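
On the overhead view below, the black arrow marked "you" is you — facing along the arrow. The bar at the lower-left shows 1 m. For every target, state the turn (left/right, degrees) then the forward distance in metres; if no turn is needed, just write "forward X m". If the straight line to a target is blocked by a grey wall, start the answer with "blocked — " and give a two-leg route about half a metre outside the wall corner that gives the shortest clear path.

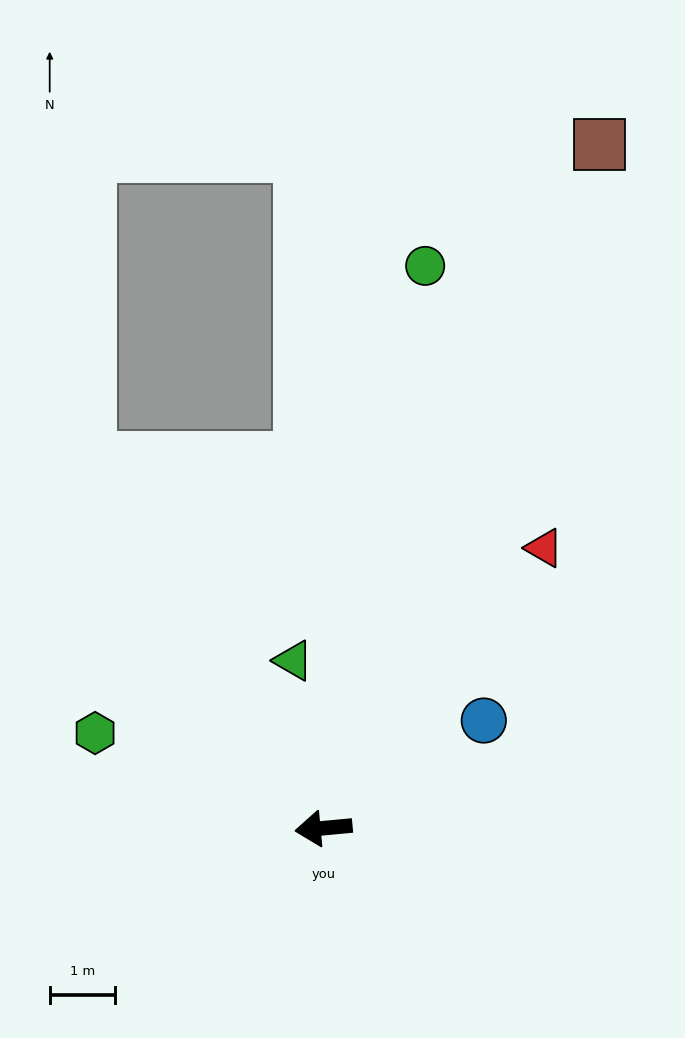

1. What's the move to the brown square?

turn right 117°, forward 11.3 m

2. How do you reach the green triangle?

turn right 85°, forward 2.6 m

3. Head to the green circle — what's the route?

turn right 106°, forward 8.7 m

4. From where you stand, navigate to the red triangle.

turn right 134°, forward 5.5 m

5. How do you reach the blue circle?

turn right 151°, forward 3.0 m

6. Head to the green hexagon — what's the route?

turn right 28°, forward 3.8 m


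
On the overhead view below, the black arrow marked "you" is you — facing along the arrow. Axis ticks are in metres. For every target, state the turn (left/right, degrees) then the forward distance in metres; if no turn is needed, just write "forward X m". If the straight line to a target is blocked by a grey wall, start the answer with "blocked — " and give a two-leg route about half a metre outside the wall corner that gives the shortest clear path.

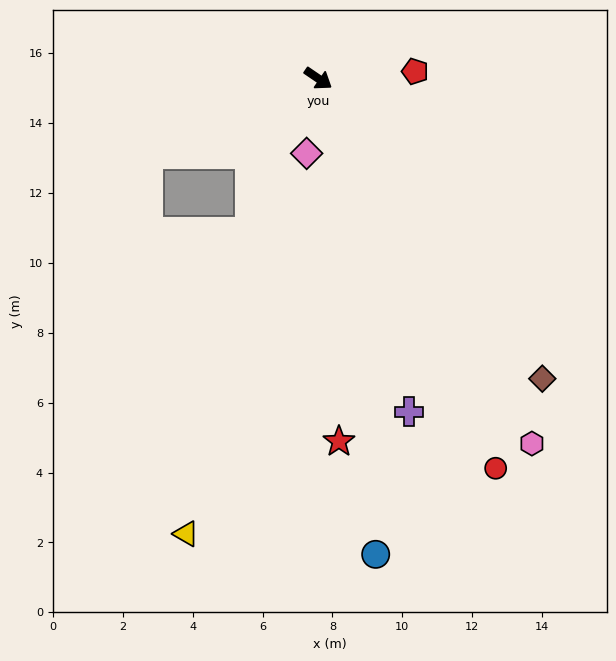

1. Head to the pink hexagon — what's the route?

turn right 25°, forward 12.1 m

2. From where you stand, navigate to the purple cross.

turn right 41°, forward 9.9 m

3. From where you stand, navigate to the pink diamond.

turn right 65°, forward 2.2 m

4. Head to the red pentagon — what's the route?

turn left 38°, forward 2.8 m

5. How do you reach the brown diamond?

turn right 19°, forward 10.7 m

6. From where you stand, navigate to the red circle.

turn right 31°, forward 12.3 m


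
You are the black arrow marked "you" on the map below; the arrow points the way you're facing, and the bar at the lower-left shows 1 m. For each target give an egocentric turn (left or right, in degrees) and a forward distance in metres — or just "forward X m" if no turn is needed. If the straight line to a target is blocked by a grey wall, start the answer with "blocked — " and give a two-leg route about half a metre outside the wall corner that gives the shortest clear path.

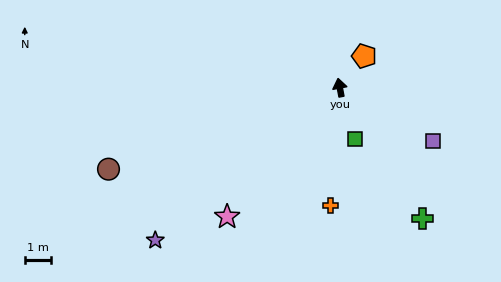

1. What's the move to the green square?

turn right 174°, forward 2.1 m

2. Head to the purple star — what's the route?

turn left 119°, forward 9.2 m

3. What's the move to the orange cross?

turn left 165°, forward 4.5 m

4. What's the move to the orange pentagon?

turn right 48°, forward 1.5 m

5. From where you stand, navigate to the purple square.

turn right 130°, forward 4.1 m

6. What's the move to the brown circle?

turn left 99°, forward 9.4 m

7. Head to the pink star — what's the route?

turn left 128°, forward 6.6 m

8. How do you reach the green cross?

turn right 158°, forward 5.9 m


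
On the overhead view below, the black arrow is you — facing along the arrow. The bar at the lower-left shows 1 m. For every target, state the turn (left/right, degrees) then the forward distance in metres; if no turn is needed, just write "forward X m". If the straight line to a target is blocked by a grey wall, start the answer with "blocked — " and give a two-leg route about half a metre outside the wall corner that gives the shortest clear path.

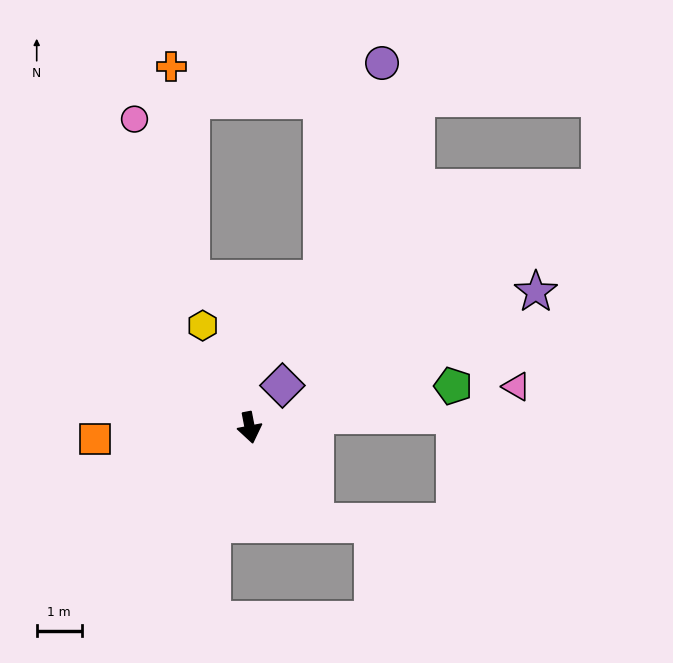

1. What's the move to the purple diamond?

turn left 131°, forward 1.2 m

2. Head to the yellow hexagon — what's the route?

turn right 166°, forward 2.5 m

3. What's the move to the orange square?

turn right 97°, forward 3.5 m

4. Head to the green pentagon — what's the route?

turn left 91°, forward 4.6 m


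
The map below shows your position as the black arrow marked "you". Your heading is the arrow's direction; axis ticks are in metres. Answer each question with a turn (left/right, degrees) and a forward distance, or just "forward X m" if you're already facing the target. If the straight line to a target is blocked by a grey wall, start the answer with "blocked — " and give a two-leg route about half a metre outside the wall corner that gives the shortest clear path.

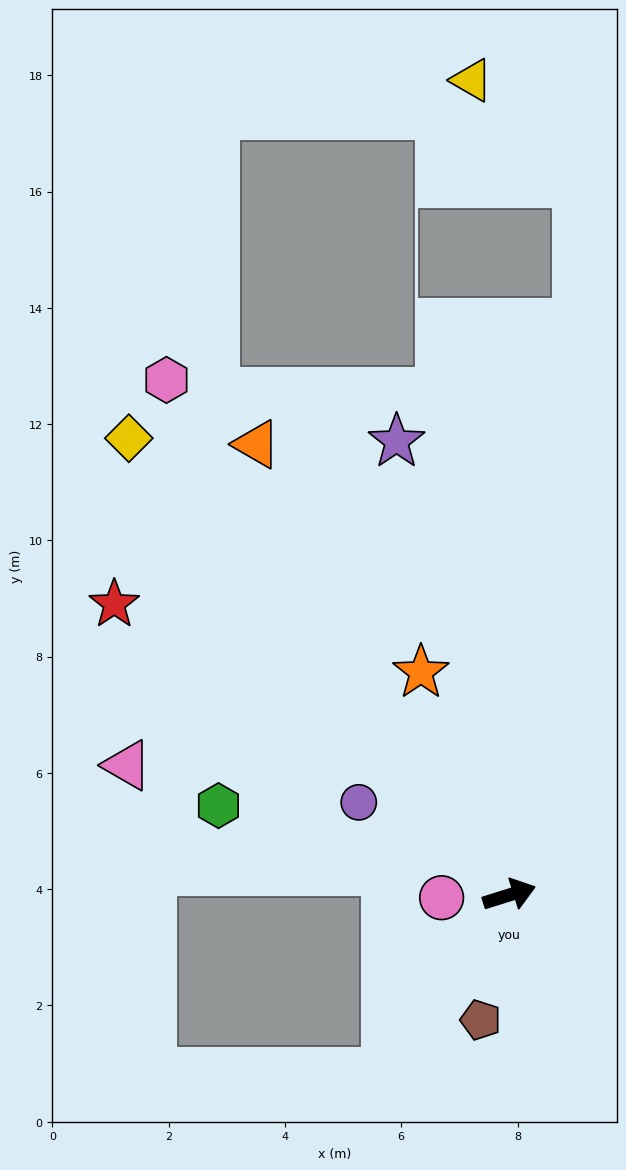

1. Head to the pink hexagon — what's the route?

turn left 106°, forward 10.6 m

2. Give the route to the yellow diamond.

turn left 112°, forward 10.2 m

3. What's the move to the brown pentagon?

turn right 120°, forward 2.2 m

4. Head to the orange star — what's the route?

turn left 94°, forward 4.1 m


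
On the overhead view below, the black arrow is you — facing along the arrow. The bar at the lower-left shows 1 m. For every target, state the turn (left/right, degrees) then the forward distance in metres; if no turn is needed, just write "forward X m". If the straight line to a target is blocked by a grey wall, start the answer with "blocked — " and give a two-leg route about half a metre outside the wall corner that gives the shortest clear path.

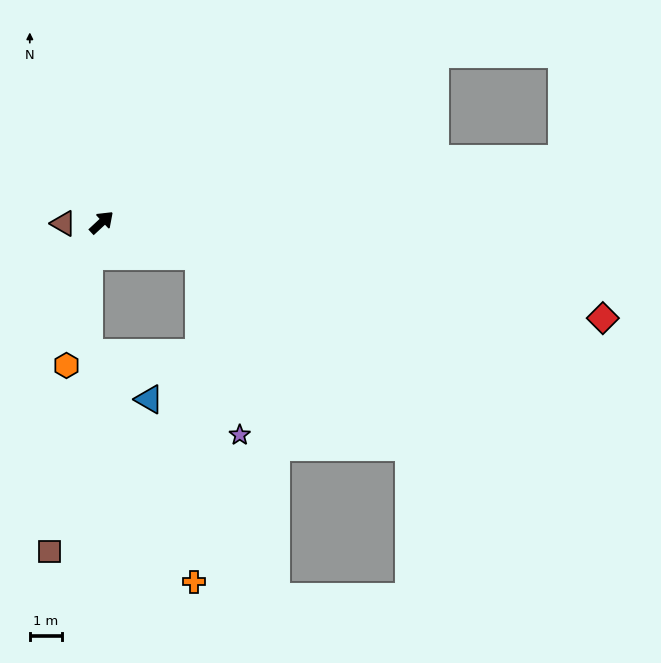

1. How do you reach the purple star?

blocked — turn right 62°, forward 3.2 m, then turn right 58°, forward 5.7 m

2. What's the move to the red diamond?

turn right 54°, forward 15.8 m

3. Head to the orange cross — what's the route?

blocked — turn right 62°, forward 3.2 m, then turn right 72°, forward 10.1 m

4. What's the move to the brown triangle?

turn left 139°, forward 1.2 m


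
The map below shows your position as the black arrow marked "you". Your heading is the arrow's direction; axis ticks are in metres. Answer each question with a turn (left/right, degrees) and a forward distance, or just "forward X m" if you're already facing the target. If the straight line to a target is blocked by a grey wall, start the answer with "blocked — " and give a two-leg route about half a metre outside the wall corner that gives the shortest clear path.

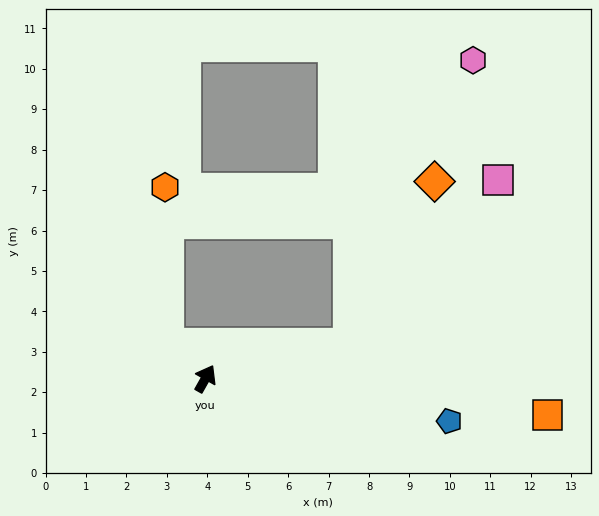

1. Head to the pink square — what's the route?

blocked — turn right 48°, forward 3.7 m, then turn left 36°, forward 5.5 m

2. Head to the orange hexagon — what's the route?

blocked — turn left 79°, forward 1.3 m, then turn right 49°, forward 3.9 m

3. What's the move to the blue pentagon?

turn right 70°, forward 6.1 m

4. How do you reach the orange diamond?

blocked — turn right 48°, forward 3.7 m, then turn left 50°, forward 4.6 m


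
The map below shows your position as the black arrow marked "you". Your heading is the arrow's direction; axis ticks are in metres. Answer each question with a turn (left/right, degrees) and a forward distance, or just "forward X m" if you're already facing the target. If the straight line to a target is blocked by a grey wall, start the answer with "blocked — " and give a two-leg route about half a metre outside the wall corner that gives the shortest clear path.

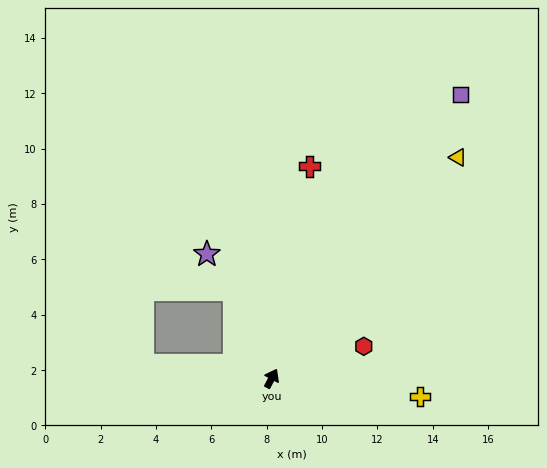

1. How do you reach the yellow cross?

turn right 69°, forward 5.4 m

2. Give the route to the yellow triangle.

turn right 12°, forward 10.4 m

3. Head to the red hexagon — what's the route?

turn right 43°, forward 3.5 m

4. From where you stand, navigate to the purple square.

turn right 6°, forward 12.3 m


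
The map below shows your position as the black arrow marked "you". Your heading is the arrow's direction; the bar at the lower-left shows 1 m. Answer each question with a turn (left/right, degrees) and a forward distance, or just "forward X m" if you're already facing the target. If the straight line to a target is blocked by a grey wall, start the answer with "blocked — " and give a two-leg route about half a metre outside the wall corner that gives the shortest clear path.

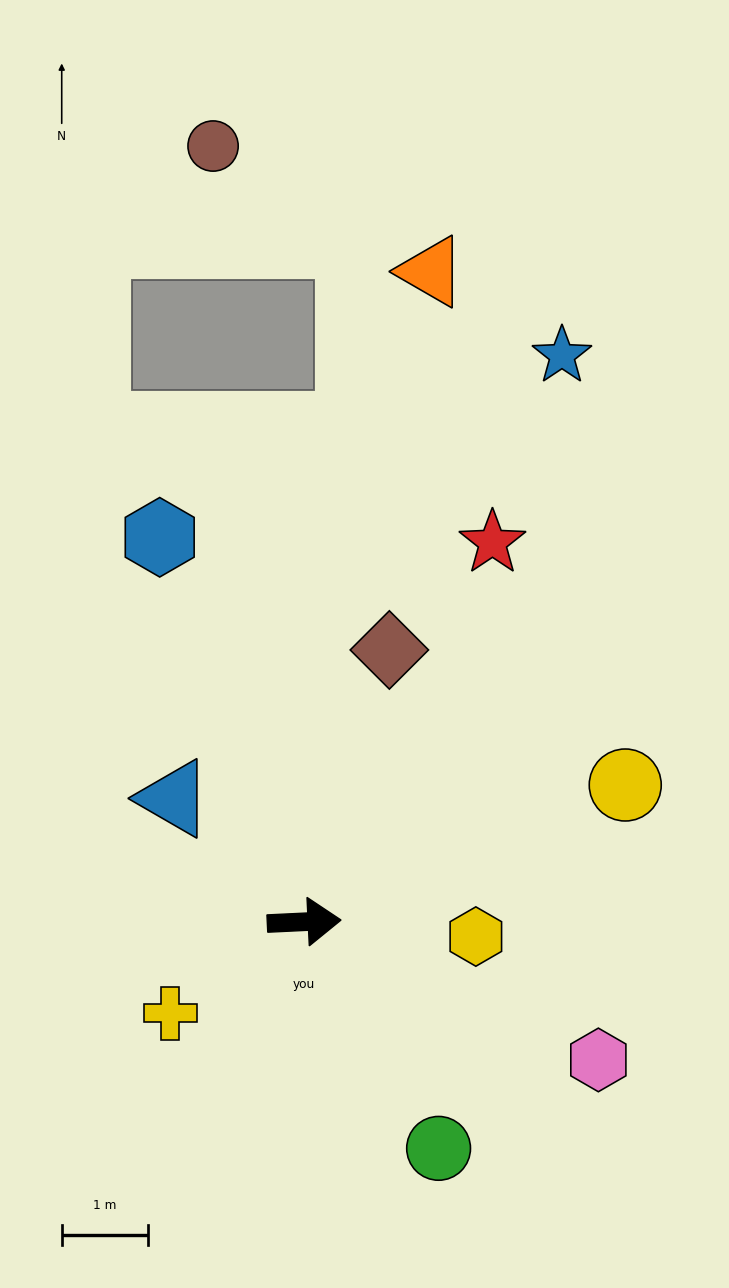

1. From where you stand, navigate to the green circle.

turn right 62°, forward 3.0 m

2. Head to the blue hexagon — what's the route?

turn left 108°, forward 4.7 m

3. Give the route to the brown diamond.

turn left 70°, forward 3.3 m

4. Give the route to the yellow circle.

turn left 20°, forward 4.0 m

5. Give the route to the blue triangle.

turn left 134°, forward 2.1 m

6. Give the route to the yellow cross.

turn right 148°, forward 1.9 m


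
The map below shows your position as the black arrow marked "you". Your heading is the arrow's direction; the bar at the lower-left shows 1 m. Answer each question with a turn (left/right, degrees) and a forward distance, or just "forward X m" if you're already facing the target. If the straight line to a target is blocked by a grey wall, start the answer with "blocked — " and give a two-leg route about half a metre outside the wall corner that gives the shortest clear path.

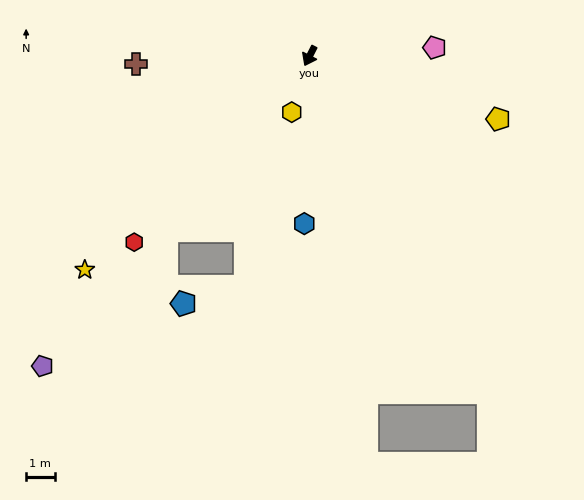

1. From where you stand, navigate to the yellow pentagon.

turn left 98°, forward 7.0 m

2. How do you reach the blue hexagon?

turn left 25°, forward 5.9 m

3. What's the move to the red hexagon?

turn right 16°, forward 9.0 m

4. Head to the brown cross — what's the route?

turn right 60°, forward 6.1 m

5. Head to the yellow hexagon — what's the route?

turn left 9°, forward 2.1 m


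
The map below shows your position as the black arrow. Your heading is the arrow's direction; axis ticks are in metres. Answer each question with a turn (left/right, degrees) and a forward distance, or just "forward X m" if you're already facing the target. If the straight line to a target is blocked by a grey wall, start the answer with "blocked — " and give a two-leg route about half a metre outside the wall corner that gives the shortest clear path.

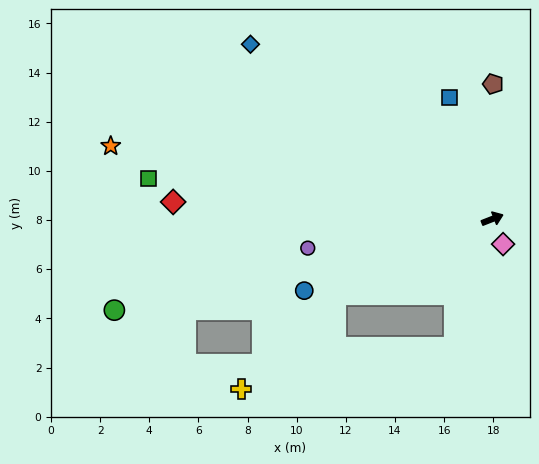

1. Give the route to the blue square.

turn left 88°, forward 5.2 m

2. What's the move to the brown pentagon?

turn left 68°, forward 5.5 m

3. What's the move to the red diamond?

turn left 156°, forward 13.0 m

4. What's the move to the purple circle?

turn left 168°, forward 7.6 m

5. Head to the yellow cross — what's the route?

blocked — turn right 175°, forward 7.1 m, then turn left 18°, forward 5.4 m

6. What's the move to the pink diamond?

turn right 88°, forward 1.1 m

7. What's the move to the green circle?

turn left 172°, forward 15.8 m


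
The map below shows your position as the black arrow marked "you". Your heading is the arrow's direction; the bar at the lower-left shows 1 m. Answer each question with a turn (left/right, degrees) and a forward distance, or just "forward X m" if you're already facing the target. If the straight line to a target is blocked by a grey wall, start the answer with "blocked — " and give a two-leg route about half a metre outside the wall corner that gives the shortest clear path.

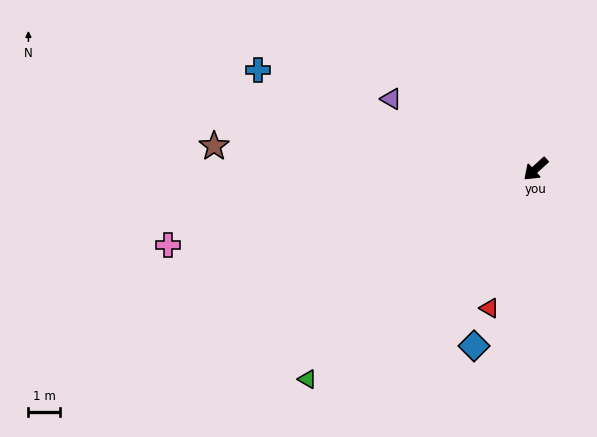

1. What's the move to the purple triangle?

turn right 68°, forward 5.1 m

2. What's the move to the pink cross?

turn right 31°, forward 11.9 m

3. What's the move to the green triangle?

forward 9.8 m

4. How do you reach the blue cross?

turn right 62°, forward 9.3 m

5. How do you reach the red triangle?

turn left 29°, forward 4.6 m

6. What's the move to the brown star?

turn right 46°, forward 10.2 m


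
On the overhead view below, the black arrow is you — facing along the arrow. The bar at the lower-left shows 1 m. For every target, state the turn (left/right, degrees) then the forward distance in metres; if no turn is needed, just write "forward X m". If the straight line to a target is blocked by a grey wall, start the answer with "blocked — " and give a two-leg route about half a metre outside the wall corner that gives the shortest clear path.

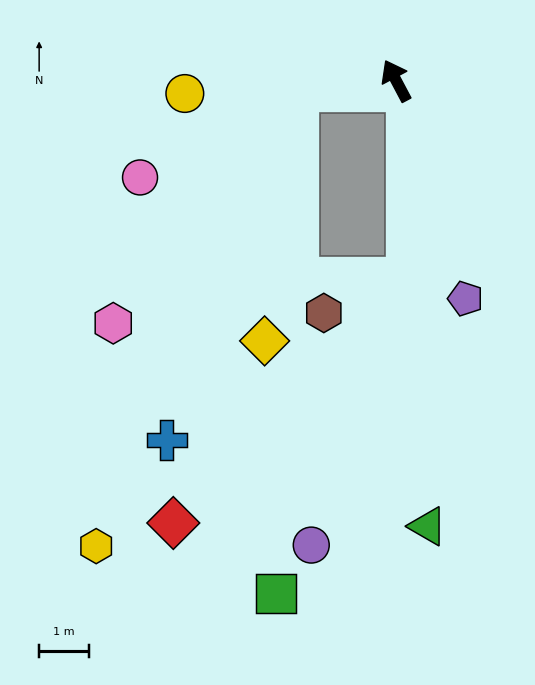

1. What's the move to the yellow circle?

turn left 66°, forward 4.2 m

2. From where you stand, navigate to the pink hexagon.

blocked — turn left 68°, forward 2.0 m, then turn left 46°, forward 5.9 m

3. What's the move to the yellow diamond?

blocked — turn left 68°, forward 2.0 m, then turn left 77°, forward 5.0 m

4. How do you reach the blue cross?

blocked — turn left 68°, forward 2.0 m, then turn left 64°, forward 7.4 m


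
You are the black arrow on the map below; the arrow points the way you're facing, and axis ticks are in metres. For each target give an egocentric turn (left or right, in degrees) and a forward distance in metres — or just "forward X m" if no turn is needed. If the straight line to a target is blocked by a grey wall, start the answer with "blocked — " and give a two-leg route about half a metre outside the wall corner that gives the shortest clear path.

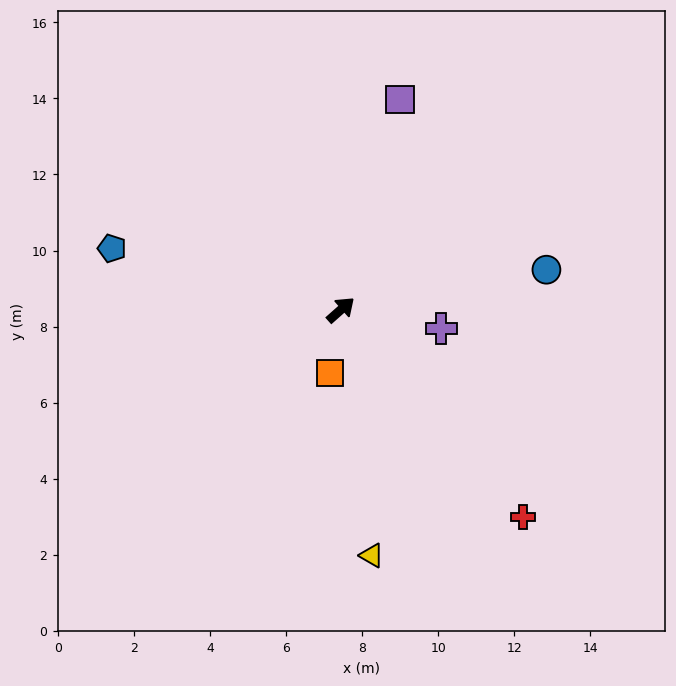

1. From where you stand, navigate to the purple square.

turn left 33°, forward 5.7 m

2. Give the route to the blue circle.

turn right 31°, forward 5.5 m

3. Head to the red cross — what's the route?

turn right 90°, forward 7.3 m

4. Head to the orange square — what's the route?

turn right 141°, forward 1.7 m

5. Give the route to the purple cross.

turn right 52°, forward 2.7 m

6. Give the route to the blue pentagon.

turn left 123°, forward 6.2 m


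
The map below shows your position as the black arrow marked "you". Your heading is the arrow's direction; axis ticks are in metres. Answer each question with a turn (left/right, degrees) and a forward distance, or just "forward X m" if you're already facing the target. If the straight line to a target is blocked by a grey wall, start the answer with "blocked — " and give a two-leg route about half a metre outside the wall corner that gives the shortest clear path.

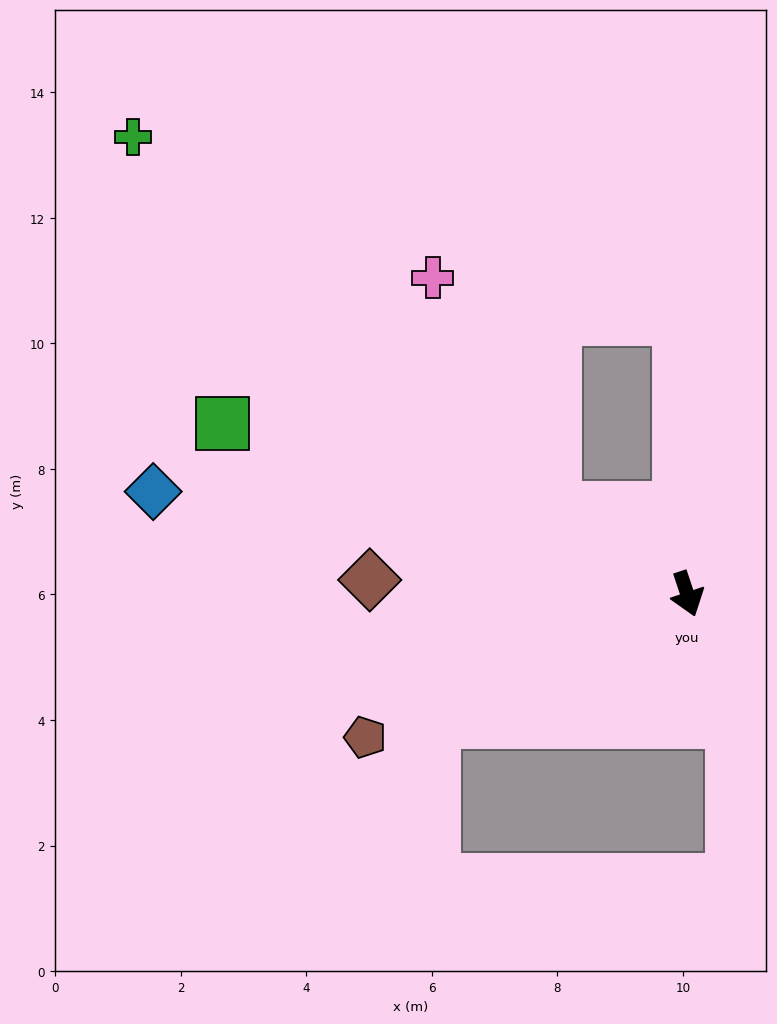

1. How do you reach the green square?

turn right 129°, forward 7.9 m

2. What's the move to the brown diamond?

turn right 111°, forward 5.1 m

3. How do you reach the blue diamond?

turn right 119°, forward 8.7 m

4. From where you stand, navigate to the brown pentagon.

turn right 84°, forward 5.6 m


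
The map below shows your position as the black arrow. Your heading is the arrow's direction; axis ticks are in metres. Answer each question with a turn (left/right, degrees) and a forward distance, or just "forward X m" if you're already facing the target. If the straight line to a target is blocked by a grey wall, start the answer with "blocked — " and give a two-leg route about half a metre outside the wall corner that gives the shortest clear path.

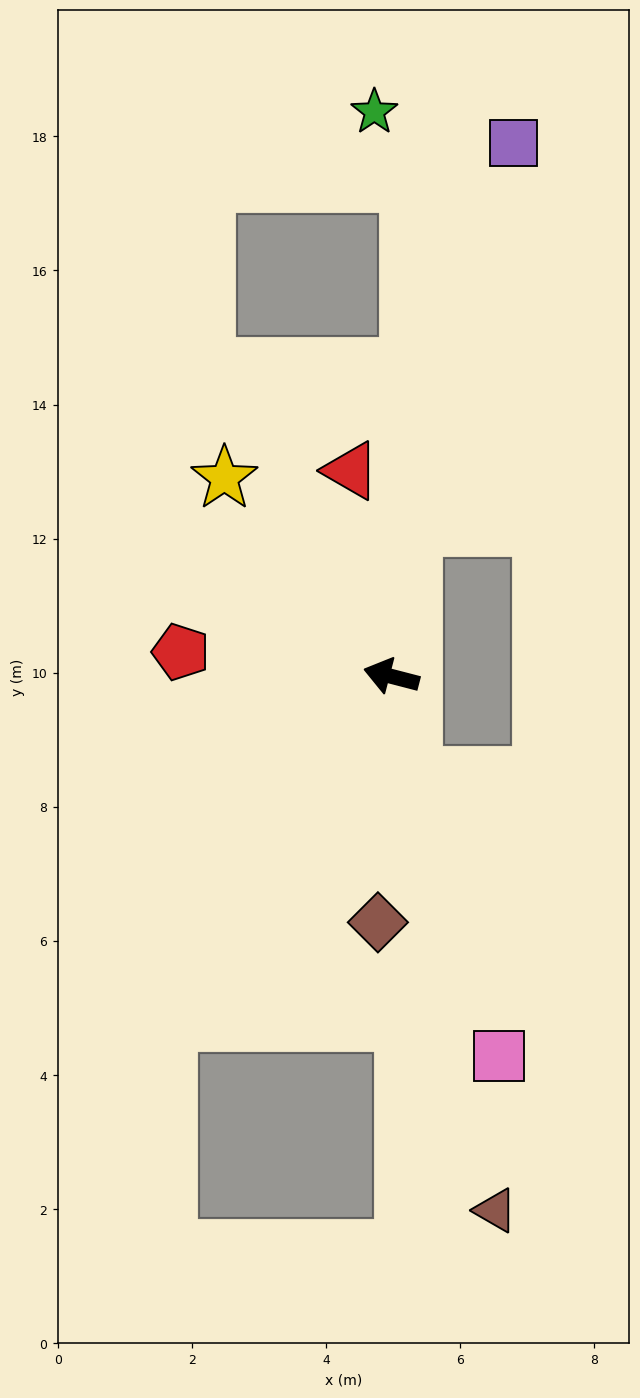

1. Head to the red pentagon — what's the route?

turn left 8°, forward 3.2 m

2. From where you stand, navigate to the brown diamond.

turn left 101°, forward 3.7 m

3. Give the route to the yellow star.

turn right 35°, forward 3.9 m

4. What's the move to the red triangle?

turn right 64°, forward 3.1 m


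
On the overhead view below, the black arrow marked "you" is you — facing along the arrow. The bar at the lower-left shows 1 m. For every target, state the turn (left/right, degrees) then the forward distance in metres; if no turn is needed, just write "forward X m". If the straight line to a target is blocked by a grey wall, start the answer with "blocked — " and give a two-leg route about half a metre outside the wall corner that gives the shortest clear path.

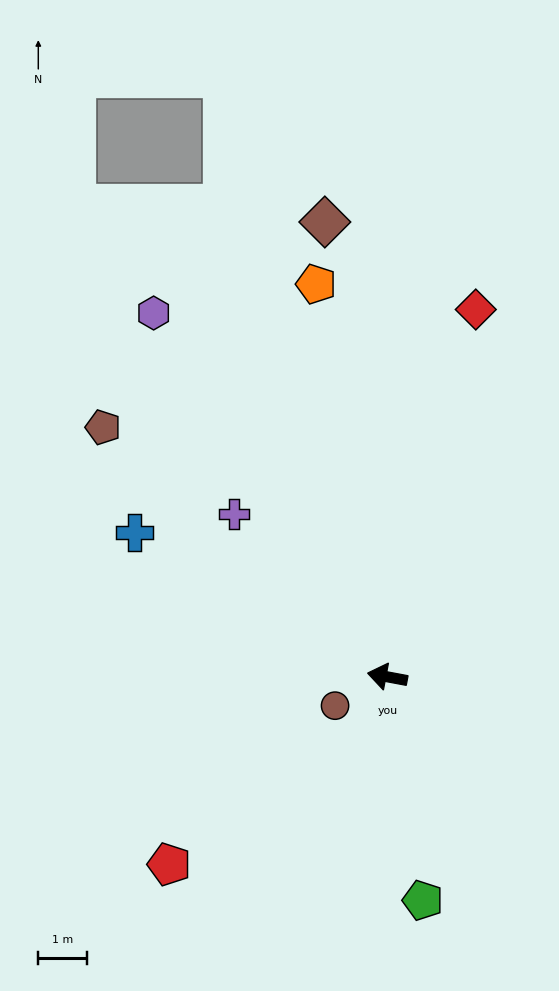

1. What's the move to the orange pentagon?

turn right 69°, forward 8.1 m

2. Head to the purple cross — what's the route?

turn right 36°, forward 4.6 m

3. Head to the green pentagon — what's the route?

turn left 110°, forward 4.6 m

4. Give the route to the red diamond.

turn right 93°, forward 7.7 m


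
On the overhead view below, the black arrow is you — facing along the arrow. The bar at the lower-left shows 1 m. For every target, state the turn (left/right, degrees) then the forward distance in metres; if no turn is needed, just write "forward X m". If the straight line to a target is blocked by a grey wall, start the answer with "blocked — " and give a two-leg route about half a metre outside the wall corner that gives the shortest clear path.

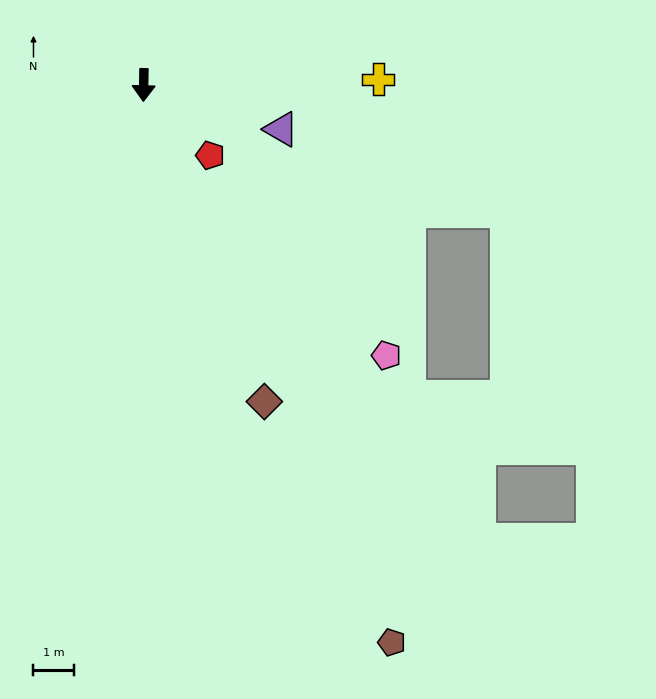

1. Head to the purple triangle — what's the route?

turn left 73°, forward 3.5 m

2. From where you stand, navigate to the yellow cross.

turn left 93°, forward 5.7 m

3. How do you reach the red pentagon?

turn left 45°, forward 2.4 m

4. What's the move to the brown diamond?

turn left 22°, forward 8.3 m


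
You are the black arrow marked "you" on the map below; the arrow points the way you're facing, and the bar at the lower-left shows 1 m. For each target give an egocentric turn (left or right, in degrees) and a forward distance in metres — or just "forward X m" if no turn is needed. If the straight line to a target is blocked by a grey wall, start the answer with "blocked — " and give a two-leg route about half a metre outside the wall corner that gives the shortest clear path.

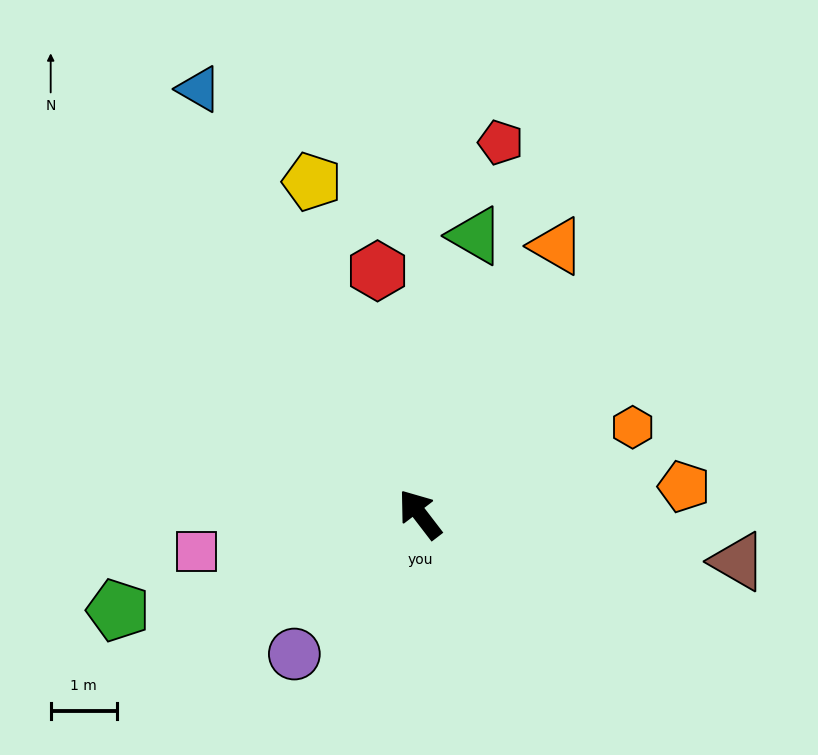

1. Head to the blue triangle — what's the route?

turn right 10°, forward 7.3 m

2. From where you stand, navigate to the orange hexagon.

turn right 105°, forward 3.5 m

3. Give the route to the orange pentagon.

turn right 122°, forward 4.0 m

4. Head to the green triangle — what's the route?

turn right 49°, forward 4.3 m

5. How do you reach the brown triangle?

turn right 136°, forward 4.9 m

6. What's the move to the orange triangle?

turn right 65°, forward 4.6 m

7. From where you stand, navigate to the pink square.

turn left 62°, forward 3.4 m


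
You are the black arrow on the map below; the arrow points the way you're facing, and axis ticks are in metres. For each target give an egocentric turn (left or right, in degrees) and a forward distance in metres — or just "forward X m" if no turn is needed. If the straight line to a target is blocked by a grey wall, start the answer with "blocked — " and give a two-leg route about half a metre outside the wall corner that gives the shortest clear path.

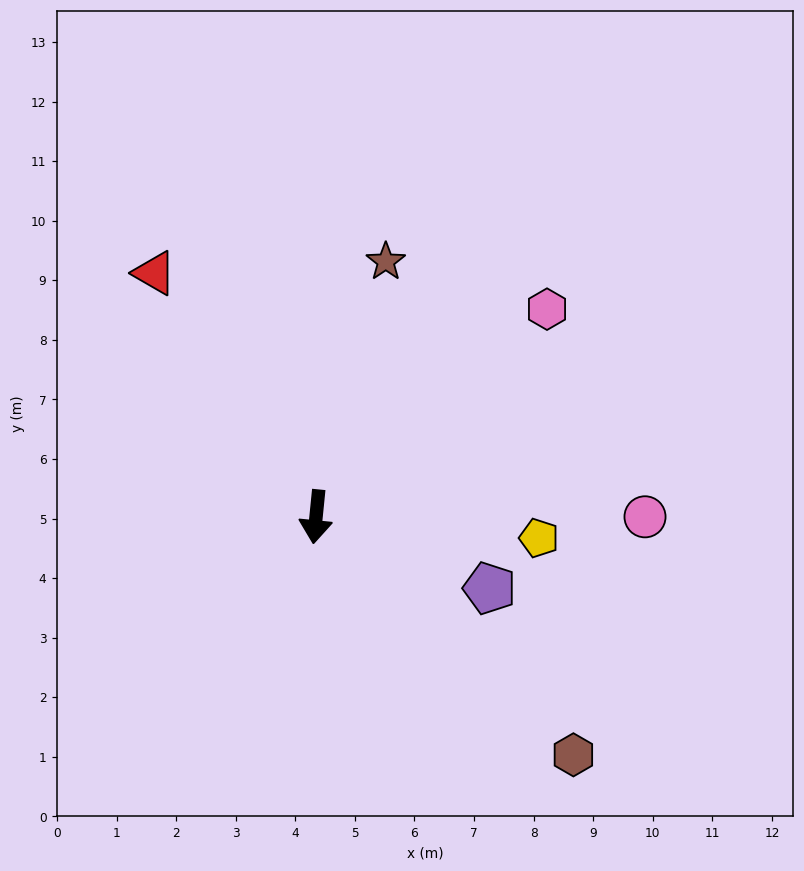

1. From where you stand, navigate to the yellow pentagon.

turn left 90°, forward 3.8 m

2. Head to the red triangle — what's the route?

turn right 141°, forward 4.9 m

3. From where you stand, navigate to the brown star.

turn left 170°, forward 4.4 m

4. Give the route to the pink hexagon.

turn left 138°, forward 5.2 m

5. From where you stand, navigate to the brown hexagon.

turn left 53°, forward 5.9 m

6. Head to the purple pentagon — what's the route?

turn left 73°, forward 3.1 m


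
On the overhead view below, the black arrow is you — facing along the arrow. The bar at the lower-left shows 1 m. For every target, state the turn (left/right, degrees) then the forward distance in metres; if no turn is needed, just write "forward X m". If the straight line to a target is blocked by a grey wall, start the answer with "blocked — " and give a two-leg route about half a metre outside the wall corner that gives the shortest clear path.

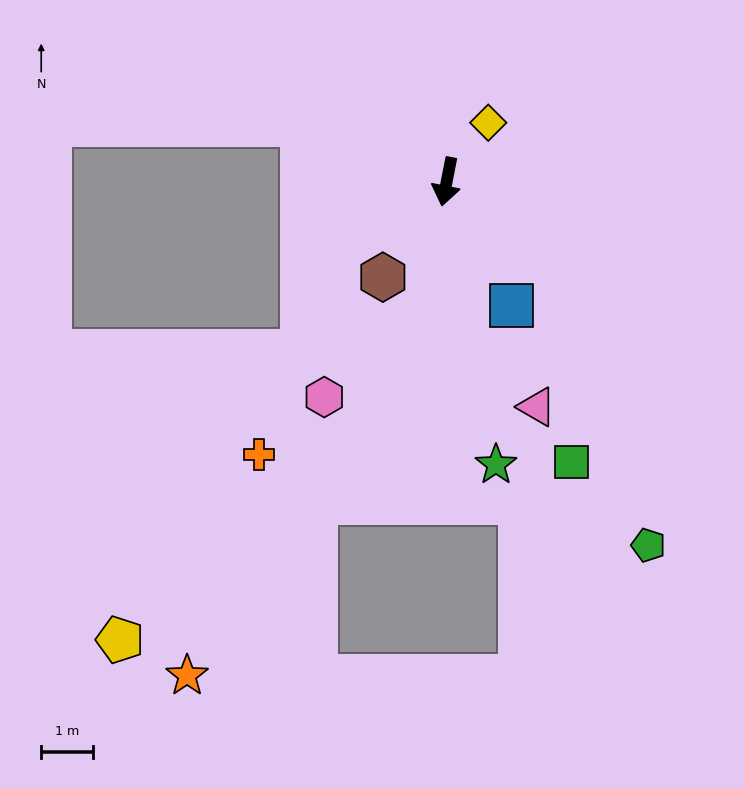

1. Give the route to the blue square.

turn left 39°, forward 2.7 m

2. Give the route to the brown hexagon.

turn right 23°, forward 2.2 m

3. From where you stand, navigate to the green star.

turn left 21°, forward 5.5 m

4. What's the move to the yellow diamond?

turn left 156°, forward 1.4 m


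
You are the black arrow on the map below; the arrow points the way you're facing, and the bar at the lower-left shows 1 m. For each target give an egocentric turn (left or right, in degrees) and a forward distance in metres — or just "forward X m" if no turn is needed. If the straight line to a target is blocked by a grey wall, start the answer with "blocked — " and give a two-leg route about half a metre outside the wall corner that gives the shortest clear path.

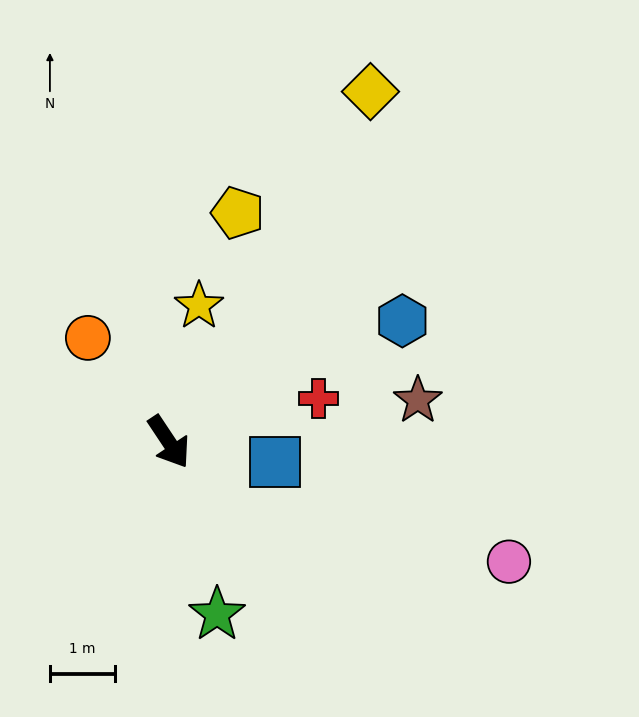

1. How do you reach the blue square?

turn left 46°, forward 1.7 m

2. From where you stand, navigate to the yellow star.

turn left 134°, forward 2.1 m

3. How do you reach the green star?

turn right 18°, forward 2.8 m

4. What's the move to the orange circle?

turn right 176°, forward 2.0 m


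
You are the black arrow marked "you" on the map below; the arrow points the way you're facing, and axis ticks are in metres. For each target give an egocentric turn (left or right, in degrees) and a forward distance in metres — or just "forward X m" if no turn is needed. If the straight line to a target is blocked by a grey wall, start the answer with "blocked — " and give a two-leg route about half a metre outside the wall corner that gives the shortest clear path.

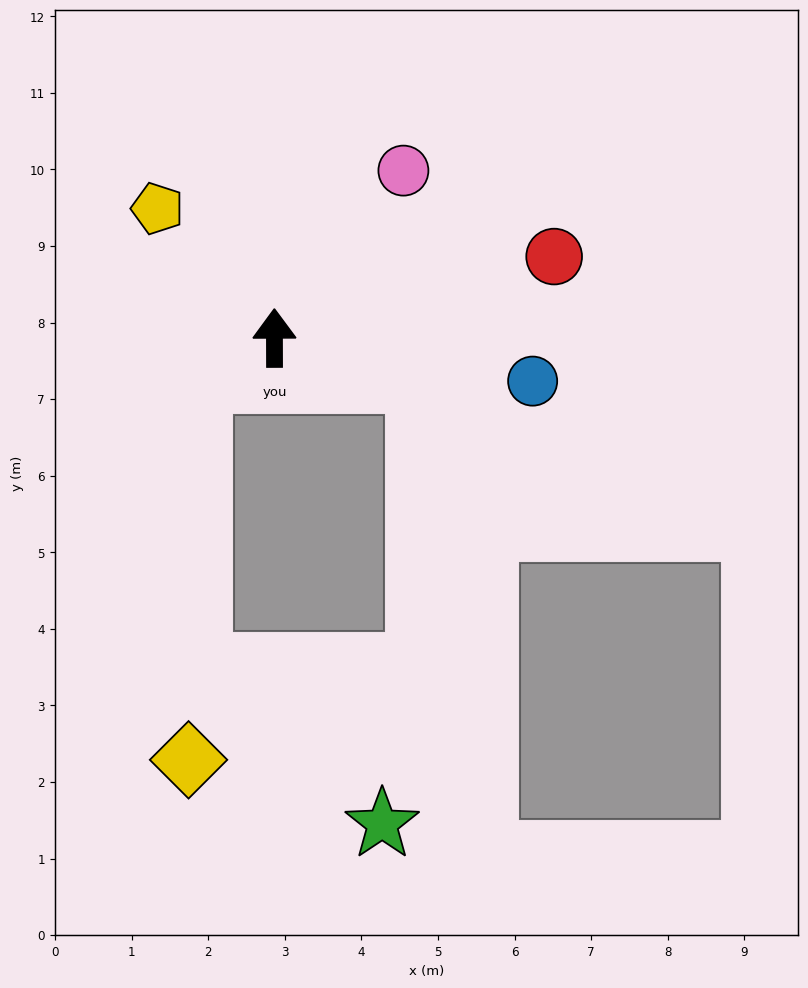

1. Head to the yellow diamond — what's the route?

blocked — turn left 119°, forward 1.1 m, then turn left 59°, forward 5.0 m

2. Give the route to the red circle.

turn right 74°, forward 3.8 m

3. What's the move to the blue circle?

turn right 100°, forward 3.4 m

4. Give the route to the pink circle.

turn right 38°, forward 2.8 m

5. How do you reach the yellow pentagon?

turn left 42°, forward 2.3 m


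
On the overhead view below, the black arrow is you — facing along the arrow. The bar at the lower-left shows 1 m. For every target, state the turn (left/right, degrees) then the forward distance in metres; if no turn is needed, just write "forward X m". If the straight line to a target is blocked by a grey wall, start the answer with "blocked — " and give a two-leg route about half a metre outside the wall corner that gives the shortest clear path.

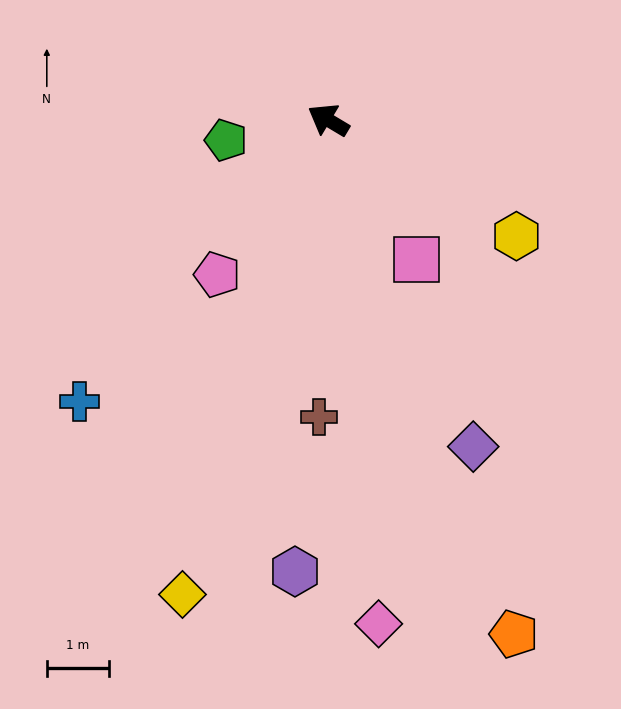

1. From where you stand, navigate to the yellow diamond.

turn left 104°, forward 8.0 m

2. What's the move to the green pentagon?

turn left 42°, forward 1.7 m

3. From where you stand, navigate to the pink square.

turn left 153°, forward 2.7 m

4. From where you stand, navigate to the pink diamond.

turn left 127°, forward 8.2 m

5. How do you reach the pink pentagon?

turn left 85°, forward 3.1 m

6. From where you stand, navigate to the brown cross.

turn left 119°, forward 4.8 m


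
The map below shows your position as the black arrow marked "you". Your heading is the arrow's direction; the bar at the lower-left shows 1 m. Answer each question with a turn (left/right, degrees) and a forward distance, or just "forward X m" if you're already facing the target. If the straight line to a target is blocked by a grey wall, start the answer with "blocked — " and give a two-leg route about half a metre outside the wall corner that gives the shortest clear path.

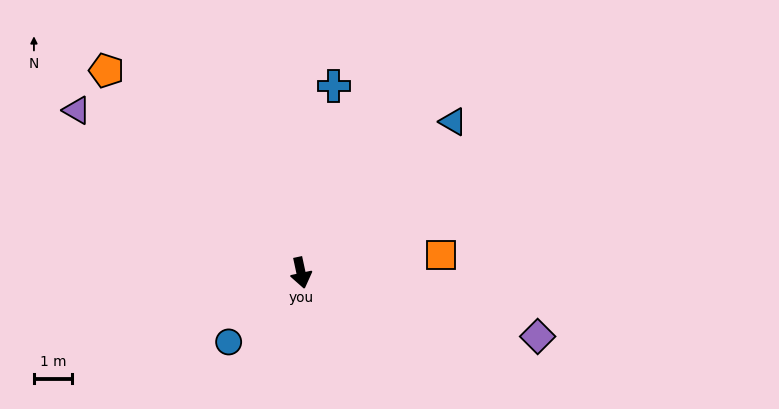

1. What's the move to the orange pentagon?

turn right 148°, forward 7.3 m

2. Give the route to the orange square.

turn left 85°, forward 3.7 m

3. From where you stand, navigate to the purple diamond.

turn left 63°, forward 6.4 m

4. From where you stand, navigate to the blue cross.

turn left 158°, forward 5.0 m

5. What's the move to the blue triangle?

turn left 123°, forward 5.6 m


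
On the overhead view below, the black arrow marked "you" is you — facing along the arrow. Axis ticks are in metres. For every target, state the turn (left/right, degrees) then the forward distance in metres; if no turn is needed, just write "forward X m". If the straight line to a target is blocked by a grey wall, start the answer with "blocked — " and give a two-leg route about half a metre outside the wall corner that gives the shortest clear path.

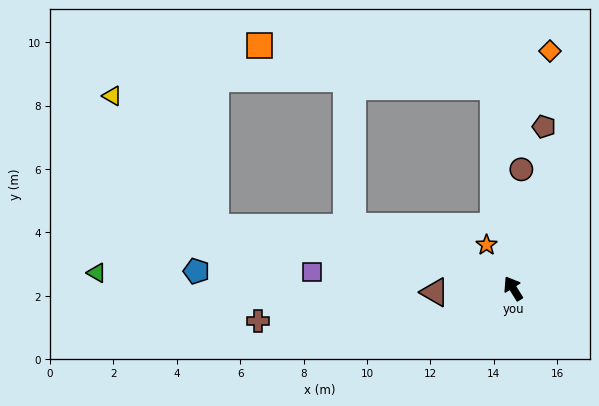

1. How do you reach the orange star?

forward 1.6 m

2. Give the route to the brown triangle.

turn left 61°, forward 2.5 m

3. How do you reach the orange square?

blocked — turn right 26°, forward 6.4 m, then turn left 74°, forward 7.5 m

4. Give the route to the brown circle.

turn right 36°, forward 3.8 m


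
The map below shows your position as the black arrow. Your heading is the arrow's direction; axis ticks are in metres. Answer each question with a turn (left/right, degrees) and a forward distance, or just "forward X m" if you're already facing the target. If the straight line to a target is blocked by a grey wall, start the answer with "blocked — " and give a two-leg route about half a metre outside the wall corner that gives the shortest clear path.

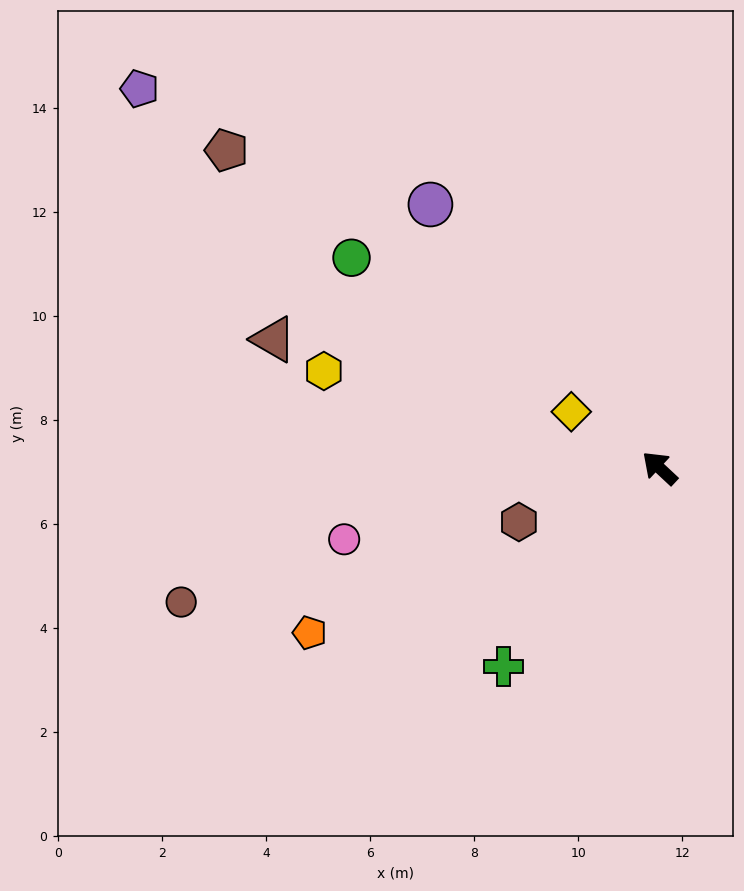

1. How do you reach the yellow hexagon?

turn left 27°, forward 6.7 m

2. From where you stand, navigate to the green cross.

turn left 95°, forward 4.9 m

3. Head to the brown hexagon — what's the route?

turn left 64°, forward 2.9 m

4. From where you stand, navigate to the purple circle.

turn right 6°, forward 6.7 m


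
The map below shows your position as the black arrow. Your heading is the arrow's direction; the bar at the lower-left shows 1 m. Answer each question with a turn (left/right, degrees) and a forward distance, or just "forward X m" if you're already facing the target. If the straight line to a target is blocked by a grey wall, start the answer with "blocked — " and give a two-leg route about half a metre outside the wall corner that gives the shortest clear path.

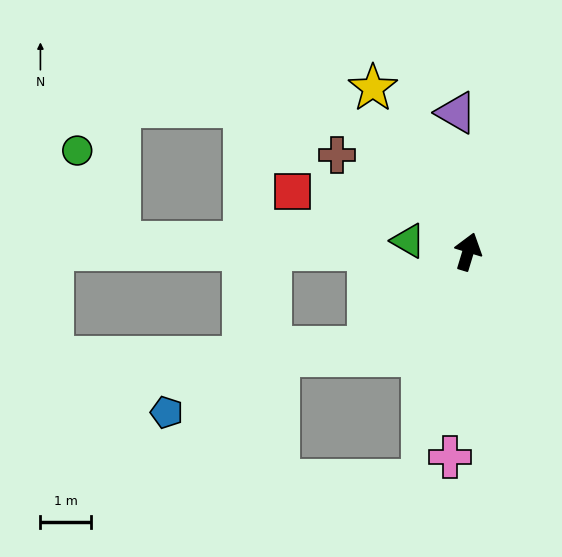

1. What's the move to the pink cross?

turn right 168°, forward 4.1 m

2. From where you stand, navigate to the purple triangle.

turn left 22°, forward 2.7 m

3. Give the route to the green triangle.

turn left 97°, forward 1.2 m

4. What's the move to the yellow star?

turn left 47°, forward 3.7 m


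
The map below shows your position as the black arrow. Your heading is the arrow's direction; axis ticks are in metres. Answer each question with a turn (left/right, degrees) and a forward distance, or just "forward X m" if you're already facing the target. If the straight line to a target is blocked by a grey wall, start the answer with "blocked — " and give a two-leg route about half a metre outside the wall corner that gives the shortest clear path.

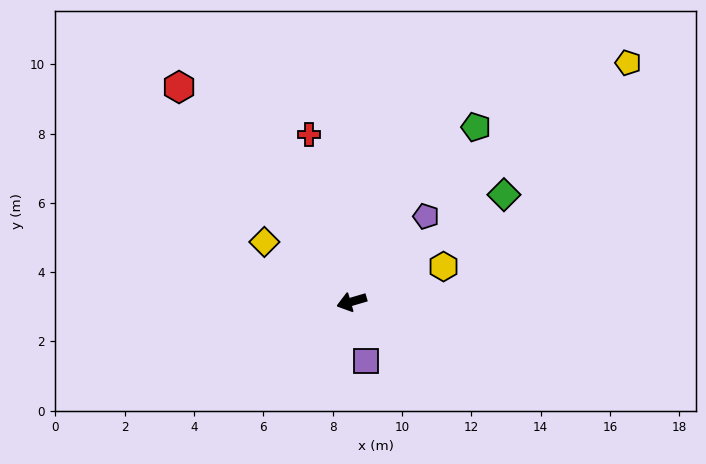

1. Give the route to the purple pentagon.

turn right 147°, forward 3.3 m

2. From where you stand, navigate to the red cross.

turn right 92°, forward 5.0 m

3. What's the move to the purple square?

turn left 87°, forward 1.8 m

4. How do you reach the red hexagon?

turn right 68°, forward 7.9 m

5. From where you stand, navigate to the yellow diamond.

turn right 51°, forward 3.1 m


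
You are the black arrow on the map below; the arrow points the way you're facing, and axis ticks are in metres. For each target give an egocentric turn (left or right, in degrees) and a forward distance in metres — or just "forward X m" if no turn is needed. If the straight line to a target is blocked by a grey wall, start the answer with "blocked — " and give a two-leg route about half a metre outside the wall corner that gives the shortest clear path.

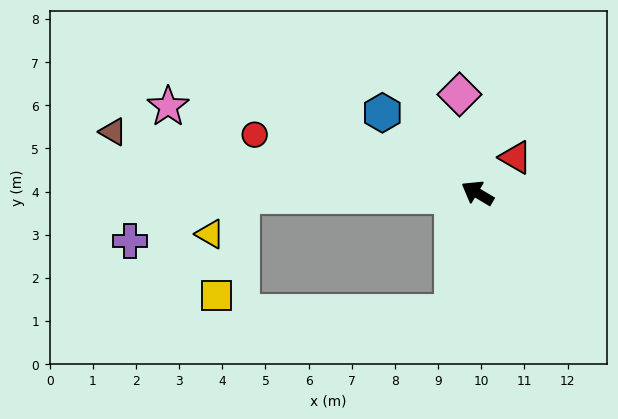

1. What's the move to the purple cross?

blocked — turn left 31°, forward 5.5 m, then turn left 22°, forward 2.8 m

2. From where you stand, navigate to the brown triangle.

turn left 21°, forward 8.6 m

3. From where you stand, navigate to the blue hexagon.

turn right 9°, forward 2.9 m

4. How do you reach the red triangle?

turn right 106°, forward 1.2 m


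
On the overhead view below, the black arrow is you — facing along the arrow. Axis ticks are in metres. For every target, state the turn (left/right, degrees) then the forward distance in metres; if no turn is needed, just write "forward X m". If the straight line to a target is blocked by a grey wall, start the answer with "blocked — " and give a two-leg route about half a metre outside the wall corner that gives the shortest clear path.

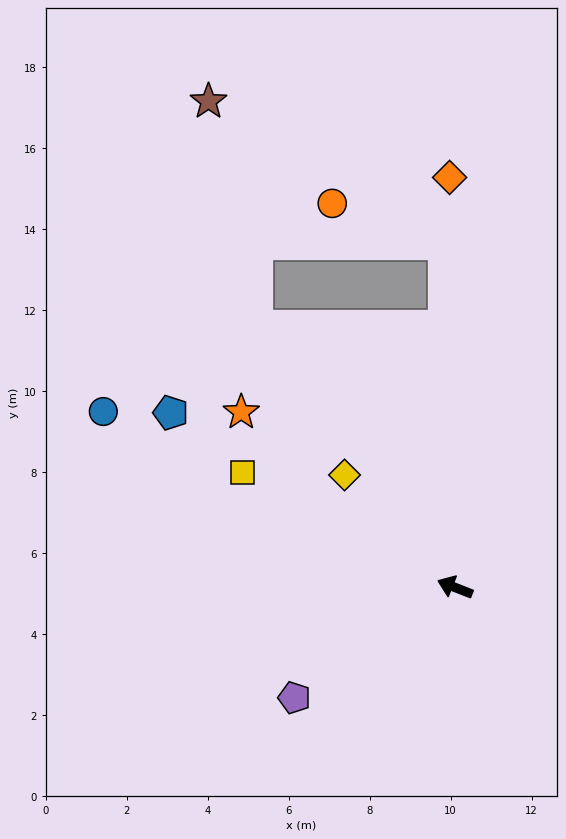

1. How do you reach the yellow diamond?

turn right 24°, forward 3.9 m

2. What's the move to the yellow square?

turn right 7°, forward 6.0 m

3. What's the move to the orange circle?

blocked — turn right 67°, forward 8.5 m, then turn left 69°, forward 3.0 m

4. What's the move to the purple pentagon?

turn left 56°, forward 4.8 m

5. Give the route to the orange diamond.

turn right 68°, forward 10.1 m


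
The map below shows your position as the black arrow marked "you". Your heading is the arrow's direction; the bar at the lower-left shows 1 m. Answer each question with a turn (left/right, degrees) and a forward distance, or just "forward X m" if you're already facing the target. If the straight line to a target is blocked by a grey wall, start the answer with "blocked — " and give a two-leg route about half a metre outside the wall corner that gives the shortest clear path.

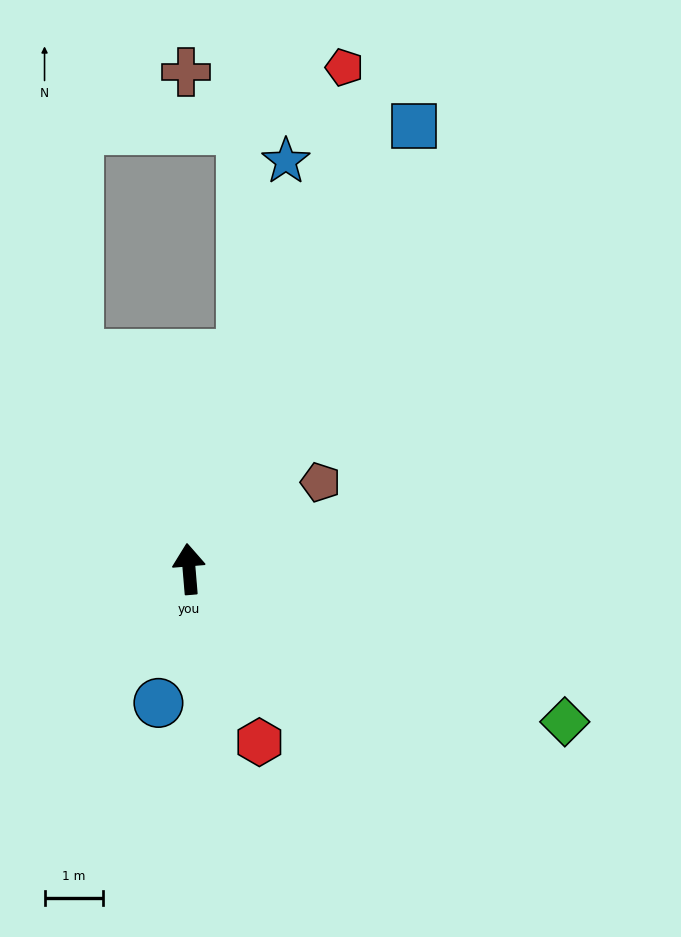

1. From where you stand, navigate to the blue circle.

turn left 162°, forward 2.4 m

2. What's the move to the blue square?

turn right 32°, forward 8.6 m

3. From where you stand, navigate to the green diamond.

turn right 117°, forward 7.0 m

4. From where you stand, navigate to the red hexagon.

turn right 163°, forward 3.2 m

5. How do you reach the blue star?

turn right 18°, forward 7.2 m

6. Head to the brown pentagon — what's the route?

turn right 61°, forward 2.7 m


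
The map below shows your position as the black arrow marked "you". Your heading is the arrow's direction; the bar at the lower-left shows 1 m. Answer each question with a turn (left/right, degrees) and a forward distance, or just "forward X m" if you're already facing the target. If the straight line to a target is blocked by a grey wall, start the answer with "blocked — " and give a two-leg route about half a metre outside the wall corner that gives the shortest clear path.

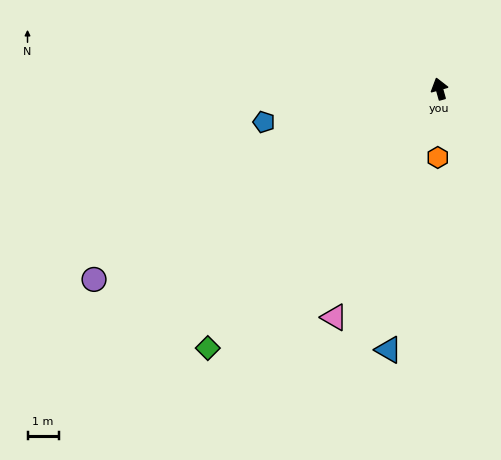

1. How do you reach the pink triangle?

turn left 140°, forward 8.1 m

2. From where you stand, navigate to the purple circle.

turn left 103°, forward 12.7 m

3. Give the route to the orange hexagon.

turn left 163°, forward 2.2 m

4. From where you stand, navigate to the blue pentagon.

turn left 85°, forward 5.7 m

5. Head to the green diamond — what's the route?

turn left 122°, forward 11.2 m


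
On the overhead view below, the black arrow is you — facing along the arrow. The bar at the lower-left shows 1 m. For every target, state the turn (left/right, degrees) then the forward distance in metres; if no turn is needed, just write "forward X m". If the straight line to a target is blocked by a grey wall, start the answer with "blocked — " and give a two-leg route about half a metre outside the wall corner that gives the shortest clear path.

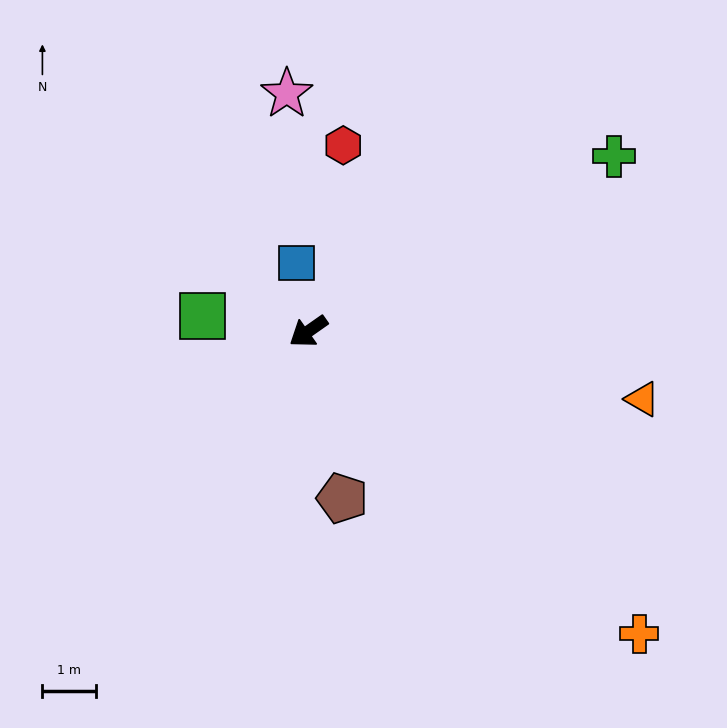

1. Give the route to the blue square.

turn right 115°, forward 1.3 m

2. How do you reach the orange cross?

turn left 102°, forward 8.3 m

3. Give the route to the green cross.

turn left 175°, forward 6.5 m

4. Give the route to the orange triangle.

turn left 133°, forward 6.3 m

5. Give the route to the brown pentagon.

turn left 66°, forward 3.2 m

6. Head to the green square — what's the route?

turn right 43°, forward 2.0 m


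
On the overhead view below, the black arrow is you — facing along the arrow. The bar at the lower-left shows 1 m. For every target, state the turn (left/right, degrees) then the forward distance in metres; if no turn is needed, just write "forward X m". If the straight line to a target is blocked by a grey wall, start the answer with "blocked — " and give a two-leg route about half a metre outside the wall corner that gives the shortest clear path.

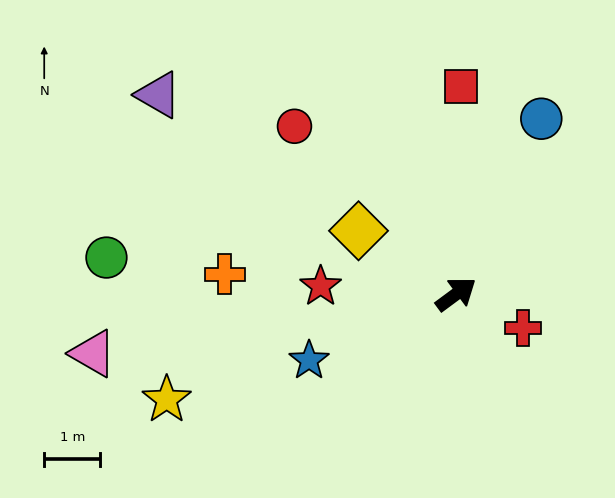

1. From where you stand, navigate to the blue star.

turn left 168°, forward 2.9 m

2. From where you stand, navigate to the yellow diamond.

turn left 111°, forward 2.1 m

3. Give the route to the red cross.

turn right 64°, forward 1.3 m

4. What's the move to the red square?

turn left 52°, forward 3.7 m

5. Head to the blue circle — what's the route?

turn left 28°, forward 3.5 m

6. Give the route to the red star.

turn left 140°, forward 2.4 m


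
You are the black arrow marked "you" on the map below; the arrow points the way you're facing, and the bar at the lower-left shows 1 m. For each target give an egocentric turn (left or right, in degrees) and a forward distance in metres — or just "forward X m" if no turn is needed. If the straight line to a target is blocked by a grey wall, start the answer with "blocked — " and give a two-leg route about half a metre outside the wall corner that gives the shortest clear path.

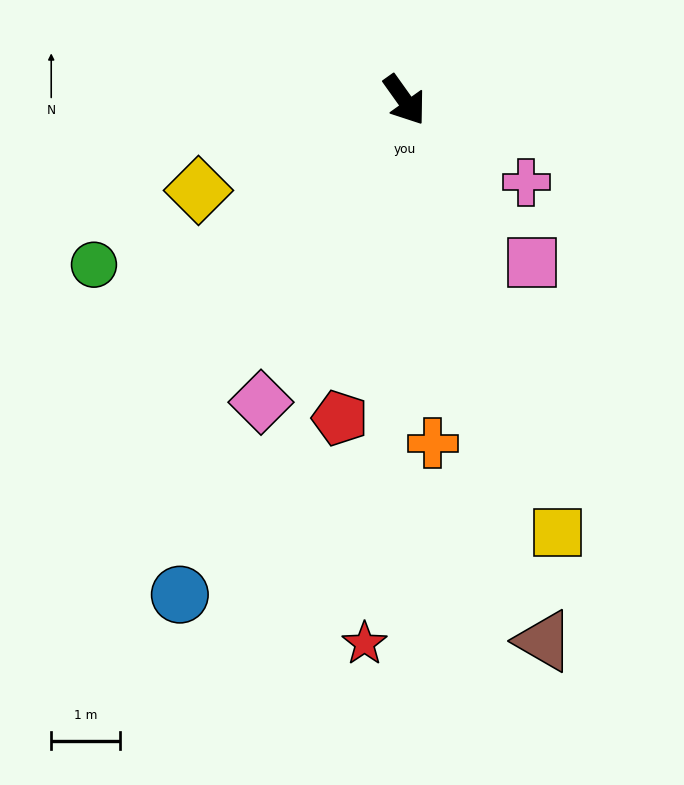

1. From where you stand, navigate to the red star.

turn right 40°, forward 7.9 m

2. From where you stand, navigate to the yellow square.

turn right 16°, forward 6.6 m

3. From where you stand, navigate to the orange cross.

turn right 31°, forward 5.0 m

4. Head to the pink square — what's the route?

turn left 3°, forward 3.0 m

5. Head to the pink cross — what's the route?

turn left 21°, forward 2.1 m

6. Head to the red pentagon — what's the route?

turn right 47°, forward 4.7 m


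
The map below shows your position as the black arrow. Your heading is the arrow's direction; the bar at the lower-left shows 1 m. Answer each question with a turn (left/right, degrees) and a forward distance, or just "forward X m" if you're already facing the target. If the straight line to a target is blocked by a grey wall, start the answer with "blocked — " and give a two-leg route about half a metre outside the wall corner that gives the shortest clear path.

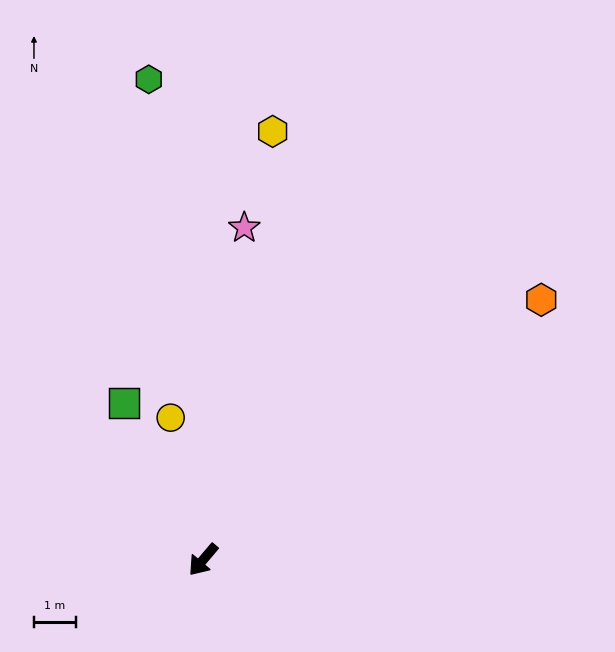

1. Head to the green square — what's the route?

turn right 113°, forward 4.2 m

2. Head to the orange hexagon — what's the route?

turn left 168°, forward 10.2 m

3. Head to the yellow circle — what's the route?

turn right 127°, forward 3.5 m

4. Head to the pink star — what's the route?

turn right 147°, forward 8.0 m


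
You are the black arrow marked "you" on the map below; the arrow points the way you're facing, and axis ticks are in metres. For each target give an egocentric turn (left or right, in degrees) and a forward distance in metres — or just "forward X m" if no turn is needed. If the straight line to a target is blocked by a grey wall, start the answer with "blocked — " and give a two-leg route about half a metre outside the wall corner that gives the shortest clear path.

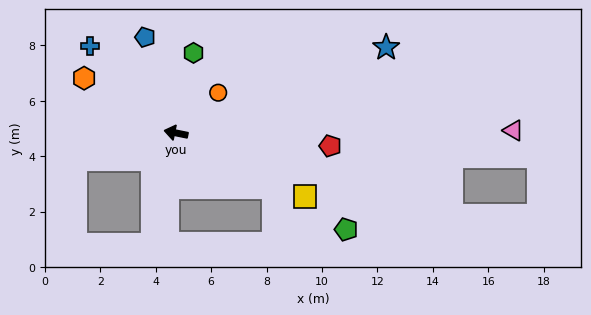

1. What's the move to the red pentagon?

turn right 173°, forward 5.6 m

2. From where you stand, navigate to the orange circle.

turn right 125°, forward 2.1 m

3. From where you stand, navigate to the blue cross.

turn right 34°, forward 4.4 m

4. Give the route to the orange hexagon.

turn right 19°, forward 3.9 m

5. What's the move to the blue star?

turn right 146°, forward 8.2 m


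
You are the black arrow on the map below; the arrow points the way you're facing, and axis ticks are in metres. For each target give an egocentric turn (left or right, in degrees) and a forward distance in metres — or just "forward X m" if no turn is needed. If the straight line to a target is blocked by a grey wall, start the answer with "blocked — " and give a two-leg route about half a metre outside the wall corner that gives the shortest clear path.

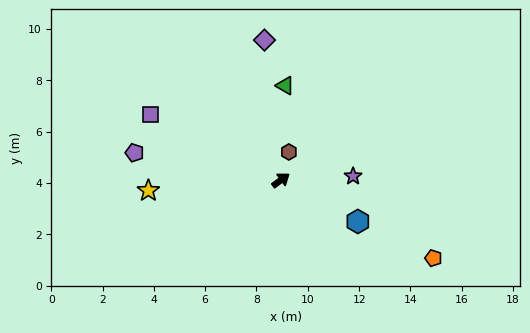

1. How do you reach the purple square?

turn left 117°, forward 5.7 m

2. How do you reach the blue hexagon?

turn right 65°, forward 3.4 m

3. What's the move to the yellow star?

turn left 148°, forward 5.2 m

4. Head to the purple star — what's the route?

turn right 33°, forward 2.8 m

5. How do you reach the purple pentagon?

turn left 133°, forward 5.8 m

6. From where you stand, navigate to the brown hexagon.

turn left 38°, forward 1.1 m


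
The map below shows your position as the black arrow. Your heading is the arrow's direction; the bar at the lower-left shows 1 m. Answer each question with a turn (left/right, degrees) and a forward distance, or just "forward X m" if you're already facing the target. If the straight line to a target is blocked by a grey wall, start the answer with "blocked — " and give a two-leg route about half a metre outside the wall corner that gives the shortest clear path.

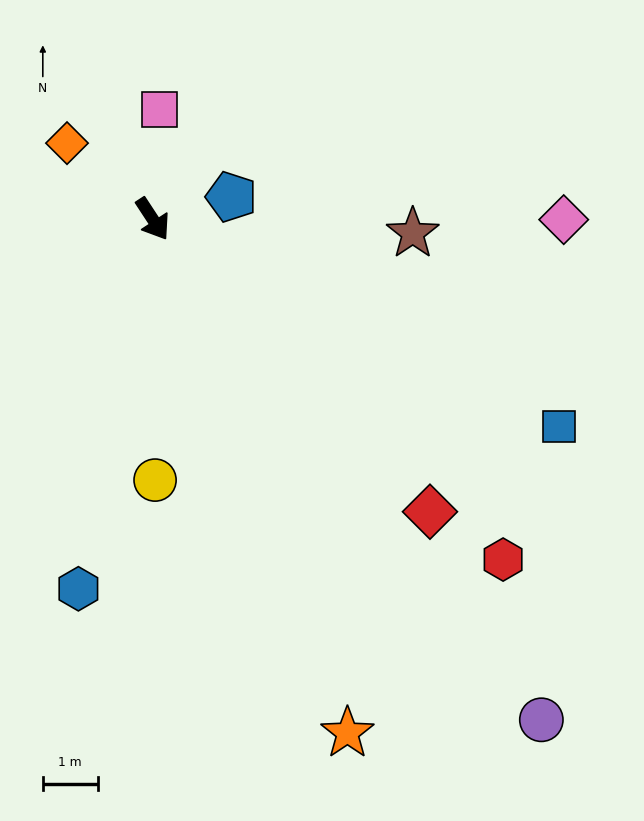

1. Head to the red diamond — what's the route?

turn left 10°, forward 7.3 m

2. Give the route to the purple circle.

turn left 5°, forward 11.5 m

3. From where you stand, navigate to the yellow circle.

turn right 33°, forward 4.7 m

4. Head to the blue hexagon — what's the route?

turn right 45°, forward 6.9 m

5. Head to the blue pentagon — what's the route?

turn left 73°, forward 1.5 m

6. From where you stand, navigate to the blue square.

turn left 30°, forward 8.3 m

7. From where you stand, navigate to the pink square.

turn left 143°, forward 2.0 m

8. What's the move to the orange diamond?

turn right 165°, forward 2.1 m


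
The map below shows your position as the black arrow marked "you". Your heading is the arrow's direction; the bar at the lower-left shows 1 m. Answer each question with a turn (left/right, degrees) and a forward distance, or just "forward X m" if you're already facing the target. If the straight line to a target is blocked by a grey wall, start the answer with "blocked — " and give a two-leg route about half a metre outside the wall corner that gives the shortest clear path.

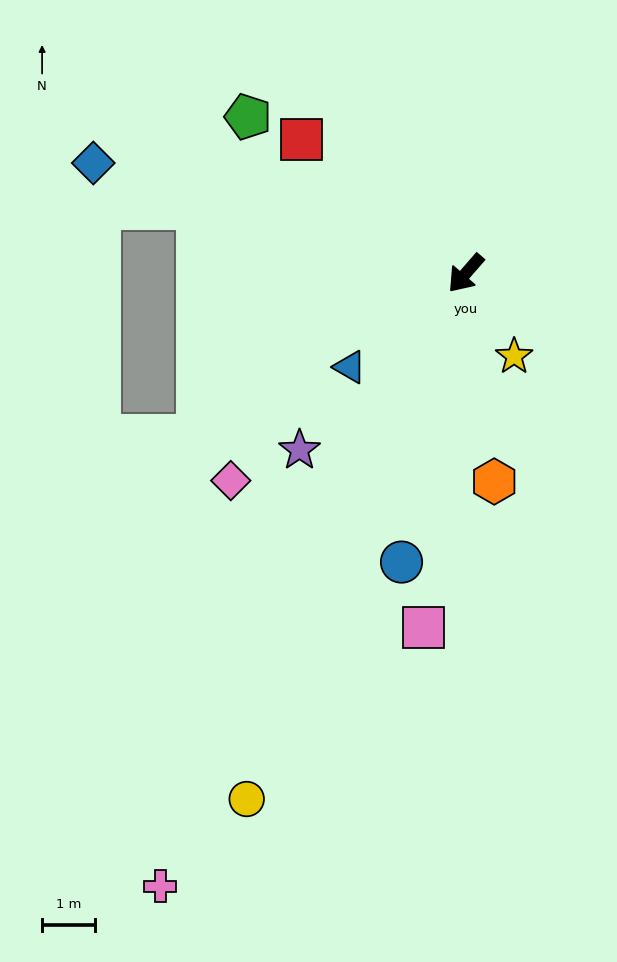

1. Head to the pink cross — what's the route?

turn left 15°, forward 13.0 m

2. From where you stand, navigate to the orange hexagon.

turn left 49°, forward 4.0 m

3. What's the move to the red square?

turn right 88°, forward 4.0 m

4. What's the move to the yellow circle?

turn left 18°, forward 10.8 m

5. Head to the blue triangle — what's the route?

turn right 10°, forward 2.8 m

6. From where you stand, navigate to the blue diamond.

turn right 65°, forward 7.4 m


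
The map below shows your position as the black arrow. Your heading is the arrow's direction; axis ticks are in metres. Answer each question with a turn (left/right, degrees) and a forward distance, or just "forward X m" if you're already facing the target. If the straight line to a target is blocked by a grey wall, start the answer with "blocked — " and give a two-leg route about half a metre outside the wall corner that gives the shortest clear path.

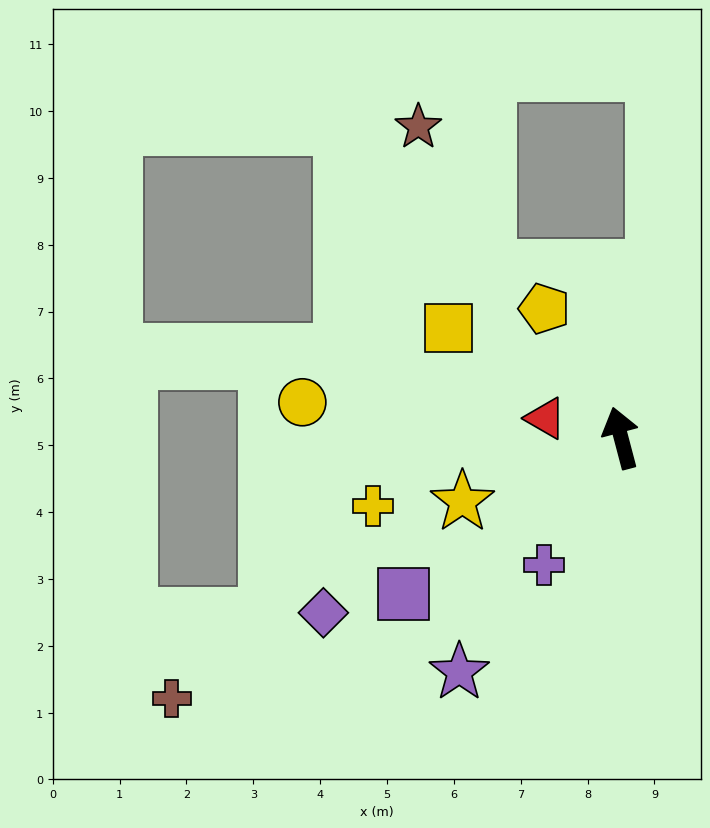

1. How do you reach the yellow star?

turn left 97°, forward 2.6 m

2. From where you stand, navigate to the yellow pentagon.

turn left 16°, forward 2.2 m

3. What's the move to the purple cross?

turn left 134°, forward 2.2 m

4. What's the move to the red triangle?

turn left 61°, forward 1.2 m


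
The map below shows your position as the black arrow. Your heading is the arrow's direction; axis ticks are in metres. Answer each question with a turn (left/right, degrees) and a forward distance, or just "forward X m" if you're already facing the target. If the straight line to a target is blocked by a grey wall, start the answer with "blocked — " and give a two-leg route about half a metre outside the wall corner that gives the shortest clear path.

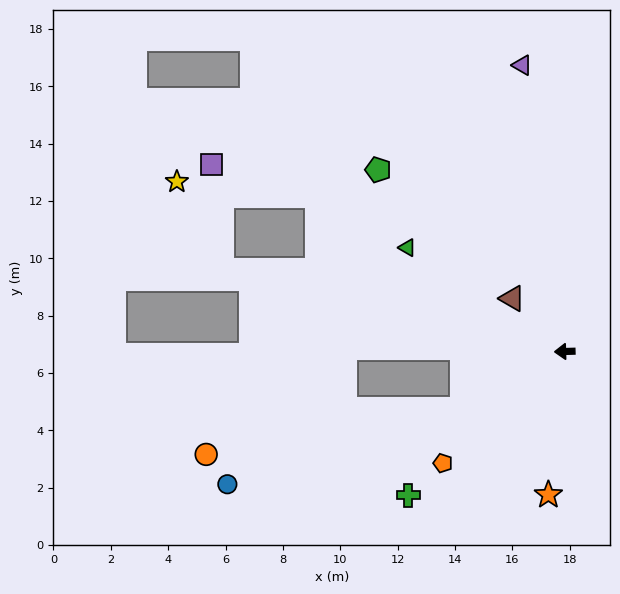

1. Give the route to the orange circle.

blocked — turn left 27°, forward 4.1 m, then turn right 19°, forward 9.0 m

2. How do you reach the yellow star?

blocked — turn right 15°, forward 12.3 m, then turn right 49°, forward 3.5 m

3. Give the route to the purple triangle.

turn right 83°, forward 10.1 m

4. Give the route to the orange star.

turn left 82°, forward 5.0 m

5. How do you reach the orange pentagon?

turn left 41°, forward 5.8 m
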